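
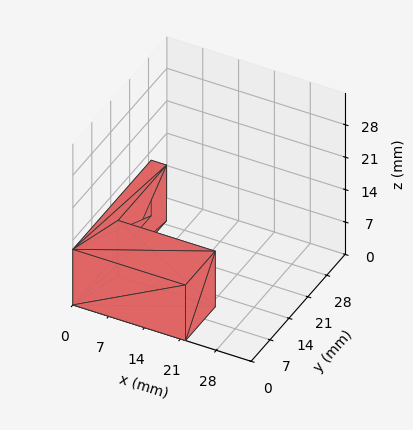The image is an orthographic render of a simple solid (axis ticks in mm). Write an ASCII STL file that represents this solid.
Reading the render: the shape is an L-shaped prism: outer 22 × 29 mm, arm thicknesses ≈ 11 mm (horizontal) and 3 mm (vertical), extruded 12 mm in z (dimensions read to the nearest mm from the axis ticks). For the STL, each face is triangulated and given an outward normal.

solid part
  facet normal 0.0000 0.0000 -1.0000
    outer loop
      vertex 22.000 11.000 0.000
      vertex 22.000 0.000 0.000
      vertex 0.000 0.000 0.000
    endloop
  endfacet
  facet normal 0.0000 0.0000 -1.0000
    outer loop
      vertex 3.000 11.000 0.000
      vertex 22.000 11.000 0.000
      vertex 0.000 0.000 0.000
    endloop
  endfacet
  facet normal 0.0000 0.0000 -1.0000
    outer loop
      vertex 3.000 29.000 0.000
      vertex 3.000 11.000 0.000
      vertex 0.000 0.000 0.000
    endloop
  endfacet
  facet normal 0.0000 0.0000 -1.0000
    outer loop
      vertex 0.000 29.000 0.000
      vertex 3.000 29.000 0.000
      vertex 0.000 0.000 0.000
    endloop
  endfacet
  facet normal 0.0000 0.0000 1.0000
    outer loop
      vertex 0.000 0.000 12.000
      vertex 22.000 0.000 12.000
      vertex 22.000 11.000 12.000
    endloop
  endfacet
  facet normal 0.0000 0.0000 1.0000
    outer loop
      vertex 0.000 0.000 12.000
      vertex 22.000 11.000 12.000
      vertex 3.000 11.000 12.000
    endloop
  endfacet
  facet normal 0.0000 0.0000 1.0000
    outer loop
      vertex 0.000 0.000 12.000
      vertex 3.000 11.000 12.000
      vertex 3.000 29.000 12.000
    endloop
  endfacet
  facet normal 0.0000 0.0000 1.0000
    outer loop
      vertex 0.000 0.000 12.000
      vertex 3.000 29.000 12.000
      vertex 0.000 29.000 12.000
    endloop
  endfacet
  facet normal 0.0000 -1.0000 0.0000
    outer loop
      vertex 0.000 0.000 0.000
      vertex 22.000 0.000 0.000
      vertex 22.000 0.000 12.000
    endloop
  endfacet
  facet normal 0.0000 -1.0000 0.0000
    outer loop
      vertex 0.000 0.000 0.000
      vertex 22.000 0.000 12.000
      vertex 0.000 0.000 12.000
    endloop
  endfacet
  facet normal 1.0000 0.0000 0.0000
    outer loop
      vertex 22.000 0.000 0.000
      vertex 22.000 11.000 0.000
      vertex 22.000 11.000 12.000
    endloop
  endfacet
  facet normal 1.0000 0.0000 0.0000
    outer loop
      vertex 22.000 0.000 0.000
      vertex 22.000 11.000 12.000
      vertex 22.000 0.000 12.000
    endloop
  endfacet
  facet normal 0.0000 1.0000 0.0000
    outer loop
      vertex 22.000 11.000 0.000
      vertex 3.000 11.000 0.000
      vertex 3.000 11.000 12.000
    endloop
  endfacet
  facet normal 0.0000 1.0000 0.0000
    outer loop
      vertex 22.000 11.000 0.000
      vertex 3.000 11.000 12.000
      vertex 22.000 11.000 12.000
    endloop
  endfacet
  facet normal 1.0000 0.0000 0.0000
    outer loop
      vertex 3.000 11.000 0.000
      vertex 3.000 29.000 0.000
      vertex 3.000 29.000 12.000
    endloop
  endfacet
  facet normal 1.0000 0.0000 0.0000
    outer loop
      vertex 3.000 11.000 0.000
      vertex 3.000 29.000 12.000
      vertex 3.000 11.000 12.000
    endloop
  endfacet
  facet normal 0.0000 1.0000 0.0000
    outer loop
      vertex 3.000 29.000 0.000
      vertex 0.000 29.000 0.000
      vertex 0.000 29.000 12.000
    endloop
  endfacet
  facet normal 0.0000 1.0000 0.0000
    outer loop
      vertex 3.000 29.000 0.000
      vertex 0.000 29.000 12.000
      vertex 3.000 29.000 12.000
    endloop
  endfacet
  facet normal -1.0000 0.0000 0.0000
    outer loop
      vertex 0.000 29.000 0.000
      vertex 0.000 0.000 0.000
      vertex 0.000 0.000 12.000
    endloop
  endfacet
  facet normal -1.0000 0.0000 0.0000
    outer loop
      vertex 0.000 29.000 0.000
      vertex 0.000 0.000 12.000
      vertex 0.000 29.000 12.000
    endloop
  endfacet
endsolid part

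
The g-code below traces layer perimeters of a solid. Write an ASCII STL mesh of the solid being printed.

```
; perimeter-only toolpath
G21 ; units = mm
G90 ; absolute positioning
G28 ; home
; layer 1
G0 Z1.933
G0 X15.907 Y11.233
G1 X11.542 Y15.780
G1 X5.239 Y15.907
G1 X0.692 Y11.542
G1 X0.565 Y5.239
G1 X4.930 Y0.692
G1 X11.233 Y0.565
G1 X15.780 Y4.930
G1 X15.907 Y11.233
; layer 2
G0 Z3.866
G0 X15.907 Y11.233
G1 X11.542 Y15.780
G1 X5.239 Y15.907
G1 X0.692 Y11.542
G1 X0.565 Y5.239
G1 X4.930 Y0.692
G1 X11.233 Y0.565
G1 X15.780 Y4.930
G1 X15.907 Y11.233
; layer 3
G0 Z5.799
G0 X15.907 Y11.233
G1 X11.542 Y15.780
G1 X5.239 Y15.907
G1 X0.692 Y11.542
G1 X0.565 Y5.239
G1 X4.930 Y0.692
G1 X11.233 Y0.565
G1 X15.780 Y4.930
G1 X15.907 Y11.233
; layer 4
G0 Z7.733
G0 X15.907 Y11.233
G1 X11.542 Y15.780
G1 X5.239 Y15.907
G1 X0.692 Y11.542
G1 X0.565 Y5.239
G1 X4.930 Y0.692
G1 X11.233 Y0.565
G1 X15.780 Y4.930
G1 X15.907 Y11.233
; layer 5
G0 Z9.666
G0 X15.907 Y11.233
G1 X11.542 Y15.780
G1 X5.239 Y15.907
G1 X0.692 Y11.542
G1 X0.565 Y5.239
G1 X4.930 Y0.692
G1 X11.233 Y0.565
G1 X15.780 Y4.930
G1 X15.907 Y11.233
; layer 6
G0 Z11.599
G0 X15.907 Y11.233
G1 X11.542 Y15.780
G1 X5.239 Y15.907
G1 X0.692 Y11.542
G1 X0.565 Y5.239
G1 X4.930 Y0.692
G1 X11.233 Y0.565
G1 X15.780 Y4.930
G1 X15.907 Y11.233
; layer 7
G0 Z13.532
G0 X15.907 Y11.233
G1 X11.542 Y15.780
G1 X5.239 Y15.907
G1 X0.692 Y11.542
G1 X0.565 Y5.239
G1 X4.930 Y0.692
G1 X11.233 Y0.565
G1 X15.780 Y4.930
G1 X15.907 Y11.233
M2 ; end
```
solid part
  facet normal 0.0000 0.0000 -1.0000
    outer loop
      vertex 5.239 15.907 0.000
      vertex 11.542 15.780 0.000
      vertex 15.907 11.233 0.000
    endloop
  endfacet
  facet normal 0.0000 0.0000 -1.0000
    outer loop
      vertex 0.692 11.542 0.000
      vertex 5.239 15.907 0.000
      vertex 15.907 11.233 0.000
    endloop
  endfacet
  facet normal 0.0000 0.0000 -1.0000
    outer loop
      vertex 0.565 5.239 0.000
      vertex 0.692 11.542 0.000
      vertex 15.907 11.233 0.000
    endloop
  endfacet
  facet normal 0.0000 0.0000 -1.0000
    outer loop
      vertex 4.930 0.692 0.000
      vertex 0.565 5.239 0.000
      vertex 15.907 11.233 0.000
    endloop
  endfacet
  facet normal 0.0000 0.0000 -1.0000
    outer loop
      vertex 11.233 0.565 0.000
      vertex 4.930 0.692 0.000
      vertex 15.907 11.233 0.000
    endloop
  endfacet
  facet normal 0.0000 0.0000 -1.0000
    outer loop
      vertex 15.780 4.930 0.000
      vertex 11.233 0.565 0.000
      vertex 15.907 11.233 0.000
    endloop
  endfacet
  facet normal 0.0000 0.0000 1.0000
    outer loop
      vertex 15.907 11.233 13.532
      vertex 11.542 15.780 13.532
      vertex 5.239 15.907 13.532
    endloop
  endfacet
  facet normal 0.0000 0.0000 1.0000
    outer loop
      vertex 15.907 11.233 13.532
      vertex 5.239 15.907 13.532
      vertex 0.692 11.542 13.532
    endloop
  endfacet
  facet normal 0.0000 0.0000 1.0000
    outer loop
      vertex 15.907 11.233 13.532
      vertex 0.692 11.542 13.532
      vertex 0.565 5.239 13.532
    endloop
  endfacet
  facet normal 0.0000 0.0000 1.0000
    outer loop
      vertex 15.907 11.233 13.532
      vertex 0.565 5.239 13.532
      vertex 4.930 0.692 13.532
    endloop
  endfacet
  facet normal 0.0000 0.0000 1.0000
    outer loop
      vertex 15.907 11.233 13.532
      vertex 4.930 0.692 13.532
      vertex 11.233 0.565 13.532
    endloop
  endfacet
  facet normal 0.0000 0.0000 1.0000
    outer loop
      vertex 15.907 11.233 13.532
      vertex 11.233 0.565 13.532
      vertex 15.780 4.930 13.532
    endloop
  endfacet
  facet normal 0.7214 0.6925 0.0000
    outer loop
      vertex 15.907 11.233 0.000
      vertex 11.542 15.780 0.000
      vertex 11.542 15.780 13.532
    endloop
  endfacet
  facet normal 0.7214 0.6925 0.0000
    outer loop
      vertex 15.907 11.233 0.000
      vertex 11.542 15.780 13.532
      vertex 15.907 11.233 13.532
    endloop
  endfacet
  facet normal 0.0201 0.9998 0.0000
    outer loop
      vertex 11.542 15.780 0.000
      vertex 5.239 15.907 0.000
      vertex 5.239 15.907 13.532
    endloop
  endfacet
  facet normal 0.0201 0.9998 0.0000
    outer loop
      vertex 11.542 15.780 0.000
      vertex 5.239 15.907 13.532
      vertex 11.542 15.780 13.532
    endloop
  endfacet
  facet normal -0.6925 0.7214 0.0000
    outer loop
      vertex 5.239 15.907 0.000
      vertex 0.692 11.542 0.000
      vertex 0.692 11.542 13.532
    endloop
  endfacet
  facet normal -0.6925 0.7214 0.0000
    outer loop
      vertex 5.239 15.907 0.000
      vertex 0.692 11.542 13.532
      vertex 5.239 15.907 13.532
    endloop
  endfacet
  facet normal -0.9998 0.0201 0.0000
    outer loop
      vertex 0.692 11.542 0.000
      vertex 0.565 5.239 0.000
      vertex 0.565 5.239 13.532
    endloop
  endfacet
  facet normal -0.9998 0.0201 0.0000
    outer loop
      vertex 0.692 11.542 0.000
      vertex 0.565 5.239 13.532
      vertex 0.692 11.542 13.532
    endloop
  endfacet
  facet normal -0.7214 -0.6925 0.0000
    outer loop
      vertex 0.565 5.239 0.000
      vertex 4.930 0.692 0.000
      vertex 4.930 0.692 13.532
    endloop
  endfacet
  facet normal -0.7214 -0.6925 0.0000
    outer loop
      vertex 0.565 5.239 0.000
      vertex 4.930 0.692 13.532
      vertex 0.565 5.239 13.532
    endloop
  endfacet
  facet normal -0.0201 -0.9998 0.0000
    outer loop
      vertex 4.930 0.692 0.000
      vertex 11.233 0.565 0.000
      vertex 11.233 0.565 13.532
    endloop
  endfacet
  facet normal -0.0201 -0.9998 0.0000
    outer loop
      vertex 4.930 0.692 0.000
      vertex 11.233 0.565 13.532
      vertex 4.930 0.692 13.532
    endloop
  endfacet
  facet normal 0.6925 -0.7214 0.0000
    outer loop
      vertex 11.233 0.565 0.000
      vertex 15.780 4.930 0.000
      vertex 15.780 4.930 13.532
    endloop
  endfacet
  facet normal 0.6925 -0.7214 0.0000
    outer loop
      vertex 11.233 0.565 0.000
      vertex 15.780 4.930 13.532
      vertex 11.233 0.565 13.532
    endloop
  endfacet
  facet normal 0.9998 -0.0201 0.0000
    outer loop
      vertex 15.780 4.930 0.000
      vertex 15.907 11.233 0.000
      vertex 15.907 11.233 13.532
    endloop
  endfacet
  facet normal 0.9998 -0.0201 0.0000
    outer loop
      vertex 15.780 4.930 0.000
      vertex 15.907 11.233 13.532
      vertex 15.780 4.930 13.532
    endloop
  endfacet
endsolid part

The G0 Z moves step by Δz≈1.933 mm. Every layer's G1 loop is the same polygon, so the solid is a straight extrusion of it from z=0 to z≈13.5. Closing with flat bottom and top caps and triangulating gives 28 facets — a regular 8-sided prism (a cylinder approximated with 8 flat sides), circumscribed radius ≈ 8.24 mm, height ≈ 13.5 mm.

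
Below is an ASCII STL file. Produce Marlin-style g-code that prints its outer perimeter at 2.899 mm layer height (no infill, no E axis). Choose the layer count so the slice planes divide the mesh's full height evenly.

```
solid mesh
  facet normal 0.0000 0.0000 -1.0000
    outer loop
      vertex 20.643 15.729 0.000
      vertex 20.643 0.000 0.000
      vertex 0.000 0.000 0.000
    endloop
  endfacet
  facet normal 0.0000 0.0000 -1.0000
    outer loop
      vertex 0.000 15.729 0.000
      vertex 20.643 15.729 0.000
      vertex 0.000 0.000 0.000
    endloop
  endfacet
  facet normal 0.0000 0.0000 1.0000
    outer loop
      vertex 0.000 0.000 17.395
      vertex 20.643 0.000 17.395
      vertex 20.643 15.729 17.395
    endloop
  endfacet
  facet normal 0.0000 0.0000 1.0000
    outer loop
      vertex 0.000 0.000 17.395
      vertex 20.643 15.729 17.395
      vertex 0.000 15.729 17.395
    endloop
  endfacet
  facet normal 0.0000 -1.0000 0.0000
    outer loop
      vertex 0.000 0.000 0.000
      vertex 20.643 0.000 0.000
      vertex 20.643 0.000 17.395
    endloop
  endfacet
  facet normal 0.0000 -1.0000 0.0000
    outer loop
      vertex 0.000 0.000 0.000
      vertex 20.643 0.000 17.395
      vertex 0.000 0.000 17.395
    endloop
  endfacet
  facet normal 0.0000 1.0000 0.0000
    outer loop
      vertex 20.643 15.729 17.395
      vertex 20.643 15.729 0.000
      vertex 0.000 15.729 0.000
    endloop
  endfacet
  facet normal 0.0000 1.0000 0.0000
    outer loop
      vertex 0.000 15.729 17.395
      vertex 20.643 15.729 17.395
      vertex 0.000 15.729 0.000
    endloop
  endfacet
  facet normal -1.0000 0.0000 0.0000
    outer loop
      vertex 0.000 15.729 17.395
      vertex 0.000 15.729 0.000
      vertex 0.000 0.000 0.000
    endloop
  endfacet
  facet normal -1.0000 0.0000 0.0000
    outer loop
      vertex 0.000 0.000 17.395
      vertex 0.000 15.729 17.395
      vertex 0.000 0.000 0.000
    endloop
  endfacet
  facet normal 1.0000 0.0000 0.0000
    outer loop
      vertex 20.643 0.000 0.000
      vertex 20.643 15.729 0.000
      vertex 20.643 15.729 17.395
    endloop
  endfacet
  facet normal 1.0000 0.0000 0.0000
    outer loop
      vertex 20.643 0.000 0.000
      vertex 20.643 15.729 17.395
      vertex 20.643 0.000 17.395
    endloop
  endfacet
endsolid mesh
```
; perimeter-only toolpath
G21 ; units = mm
G90 ; absolute positioning
G28 ; home
; layer 1
G0 Z2.899
G0 X0.000 Y0.000
G1 X20.643 Y0.000
G1 X20.643 Y15.729
G1 X0.000 Y15.729
G1 X0.000 Y0.000
; layer 2
G0 Z5.798
G0 X0.000 Y0.000
G1 X20.643 Y0.000
G1 X20.643 Y15.729
G1 X0.000 Y15.729
G1 X0.000 Y0.000
; layer 3
G0 Z8.697
G0 X0.000 Y0.000
G1 X20.643 Y0.000
G1 X20.643 Y15.729
G1 X0.000 Y15.729
G1 X0.000 Y0.000
; layer 4
G0 Z11.597
G0 X0.000 Y0.000
G1 X20.643 Y0.000
G1 X20.643 Y15.729
G1 X0.000 Y15.729
G1 X0.000 Y0.000
; layer 5
G0 Z14.496
G0 X0.000 Y0.000
G1 X20.643 Y0.000
G1 X20.643 Y15.729
G1 X0.000 Y15.729
G1 X0.000 Y0.000
; layer 6
G0 Z17.395
G0 X0.000 Y0.000
G1 X20.643 Y0.000
G1 X20.643 Y15.729
G1 X0.000 Y15.729
G1 X0.000 Y0.000
M2 ; end

The solid is a rectangular box, roughly 20.6 × 15.7 mm footprint and 17.4 mm tall. Slicing at Δz = 2.899 mm — 6 equal slices spanning the solid's height, so layer i sits at z = i·h/6 — gives 6 non-empty perimeters. Each is a 4-segment closed polygon; G0 lifts to the layer z and rapids to the start vertex, then G1 traces the edges.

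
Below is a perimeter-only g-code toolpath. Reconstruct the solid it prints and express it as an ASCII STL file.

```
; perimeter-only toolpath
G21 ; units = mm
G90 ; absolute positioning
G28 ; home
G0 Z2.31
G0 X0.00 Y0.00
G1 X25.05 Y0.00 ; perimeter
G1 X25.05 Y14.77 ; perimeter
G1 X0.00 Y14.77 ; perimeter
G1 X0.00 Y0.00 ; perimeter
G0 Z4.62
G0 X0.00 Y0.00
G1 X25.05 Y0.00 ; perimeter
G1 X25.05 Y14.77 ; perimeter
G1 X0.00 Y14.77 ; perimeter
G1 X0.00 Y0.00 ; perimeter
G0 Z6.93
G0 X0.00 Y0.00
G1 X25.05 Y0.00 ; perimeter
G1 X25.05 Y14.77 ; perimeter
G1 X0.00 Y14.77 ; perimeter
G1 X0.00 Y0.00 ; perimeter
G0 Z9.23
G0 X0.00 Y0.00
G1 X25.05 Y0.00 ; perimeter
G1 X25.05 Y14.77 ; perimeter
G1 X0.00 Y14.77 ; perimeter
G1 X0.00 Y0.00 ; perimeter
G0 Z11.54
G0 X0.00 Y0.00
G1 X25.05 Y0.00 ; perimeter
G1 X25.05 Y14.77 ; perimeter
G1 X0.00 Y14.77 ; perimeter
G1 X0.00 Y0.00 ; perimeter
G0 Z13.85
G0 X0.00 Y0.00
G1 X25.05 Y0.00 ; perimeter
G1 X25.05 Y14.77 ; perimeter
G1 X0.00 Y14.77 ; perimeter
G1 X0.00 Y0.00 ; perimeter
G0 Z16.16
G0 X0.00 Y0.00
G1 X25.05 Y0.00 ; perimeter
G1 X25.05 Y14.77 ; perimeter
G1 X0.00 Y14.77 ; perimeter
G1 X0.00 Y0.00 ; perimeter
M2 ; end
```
solid part
  facet normal 0.0000 0.0000 -1.0000
    outer loop
      vertex 25.05 14.77 0.00
      vertex 25.05 0.00 0.00
      vertex 0.00 0.00 0.00
    endloop
  endfacet
  facet normal 0.0000 0.0000 -1.0000
    outer loop
      vertex 0.00 14.77 0.00
      vertex 25.05 14.77 0.00
      vertex 0.00 0.00 0.00
    endloop
  endfacet
  facet normal 0.0000 0.0000 1.0000
    outer loop
      vertex 0.00 0.00 16.16
      vertex 25.05 0.00 16.16
      vertex 25.05 14.77 16.16
    endloop
  endfacet
  facet normal 0.0000 0.0000 1.0000
    outer loop
      vertex 0.00 0.00 16.16
      vertex 25.05 14.77 16.16
      vertex 0.00 14.77 16.16
    endloop
  endfacet
  facet normal 0.0000 -1.0000 0.0000
    outer loop
      vertex 0.00 0.00 0.00
      vertex 25.05 0.00 0.00
      vertex 25.05 0.00 16.16
    endloop
  endfacet
  facet normal 0.0000 -1.0000 0.0000
    outer loop
      vertex 0.00 0.00 0.00
      vertex 25.05 0.00 16.16
      vertex 0.00 0.00 16.16
    endloop
  endfacet
  facet normal 0.0000 1.0000 0.0000
    outer loop
      vertex 25.05 14.77 16.16
      vertex 25.05 14.77 0.00
      vertex 0.00 14.77 0.00
    endloop
  endfacet
  facet normal 0.0000 1.0000 0.0000
    outer loop
      vertex 0.00 14.77 16.16
      vertex 25.05 14.77 16.16
      vertex 0.00 14.77 0.00
    endloop
  endfacet
  facet normal -1.0000 0.0000 0.0000
    outer loop
      vertex 0.00 14.77 16.16
      vertex 0.00 14.77 0.00
      vertex 0.00 0.00 0.00
    endloop
  endfacet
  facet normal -1.0000 0.0000 0.0000
    outer loop
      vertex 0.00 0.00 16.16
      vertex 0.00 14.77 16.16
      vertex 0.00 0.00 0.00
    endloop
  endfacet
  facet normal 1.0000 0.0000 0.0000
    outer loop
      vertex 25.05 0.00 0.00
      vertex 25.05 14.77 0.00
      vertex 25.05 14.77 16.16
    endloop
  endfacet
  facet normal 1.0000 0.0000 0.0000
    outer loop
      vertex 25.05 0.00 0.00
      vertex 25.05 14.77 16.16
      vertex 25.05 0.00 16.16
    endloop
  endfacet
endsolid part

The G0 Z moves step by Δz≈2.31 mm. Every layer's G1 loop is the same polygon, so the solid is a straight extrusion of it from z=0 to z≈16.2. Closing with flat bottom and top caps and triangulating gives 12 facets — a rectangular box, roughly 25.1 × 14.8 mm footprint and 16.2 mm tall.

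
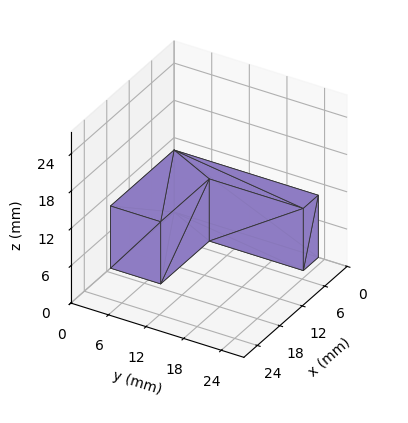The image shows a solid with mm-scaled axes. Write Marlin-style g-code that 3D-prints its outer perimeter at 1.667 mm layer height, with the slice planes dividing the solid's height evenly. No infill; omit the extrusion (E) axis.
Reading the render: the shape is an L-shaped prism: outer 17 × 23 mm, arm thicknesses ≈ 8 mm (horizontal) and 4 mm (vertical), extruded 10 mm in z (dimensions read to the nearest mm from the axis ticks). For the g-code, the solid's height is divided into equal slices at the stated Δz and each level perimeter traced with G1 moves after a G0 lift.

; perimeter-only toolpath
G21 ; units = mm
G90 ; absolute positioning
G28 ; home
; layer 1
G0 Z1.667
G0 X0.000 Y0.000
G1 X17.000 Y0.000
G1 X17.000 Y8.000
G1 X4.000 Y8.000
G1 X4.000 Y23.000
G1 X0.000 Y23.000
G1 X0.000 Y0.000
; layer 2
G0 Z3.333
G0 X0.000 Y0.000
G1 X17.000 Y0.000
G1 X17.000 Y8.000
G1 X4.000 Y8.000
G1 X4.000 Y23.000
G1 X0.000 Y23.000
G1 X0.000 Y0.000
; layer 3
G0 Z5.000
G0 X0.000 Y0.000
G1 X17.000 Y0.000
G1 X17.000 Y8.000
G1 X4.000 Y8.000
G1 X4.000 Y23.000
G1 X0.000 Y23.000
G1 X0.000 Y0.000
; layer 4
G0 Z6.667
G0 X0.000 Y0.000
G1 X17.000 Y0.000
G1 X17.000 Y8.000
G1 X4.000 Y8.000
G1 X4.000 Y23.000
G1 X0.000 Y23.000
G1 X0.000 Y0.000
; layer 5
G0 Z8.333
G0 X0.000 Y0.000
G1 X17.000 Y0.000
G1 X17.000 Y8.000
G1 X4.000 Y8.000
G1 X4.000 Y23.000
G1 X0.000 Y23.000
G1 X0.000 Y0.000
; layer 6
G0 Z10.000
G0 X0.000 Y0.000
G1 X17.000 Y0.000
G1 X17.000 Y8.000
G1 X4.000 Y8.000
G1 X4.000 Y23.000
G1 X0.000 Y23.000
G1 X0.000 Y0.000
M2 ; end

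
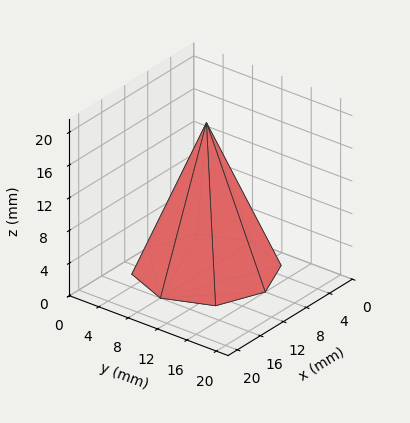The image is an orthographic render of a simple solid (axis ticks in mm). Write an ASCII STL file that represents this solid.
Reading the render: the shape is a regular 8-sided pyramid, base circumscribed radius ≈ 8 mm, apex at z ≈ 18 mm (dimensions read to the nearest mm from the axis ticks). For the STL, each face is triangulated and given an outward normal.

solid part
  facet normal 0.0000 0.0000 -1.0000
    outer loop
      vertex 8.0 16.0 0.0
      vertex 13.7 13.7 0.0
      vertex 16.0 8.0 0.0
    endloop
  endfacet
  facet normal 0.0000 0.0000 -1.0000
    outer loop
      vertex 2.3 13.7 0.0
      vertex 8.0 16.0 0.0
      vertex 16.0 8.0 0.0
    endloop
  endfacet
  facet normal 0.0000 0.0000 -1.0000
    outer loop
      vertex 0.0 8.0 0.0
      vertex 2.3 13.7 0.0
      vertex 16.0 8.0 0.0
    endloop
  endfacet
  facet normal 0.0000 0.0000 -1.0000
    outer loop
      vertex 2.3 2.3 0.0
      vertex 0.0 8.0 0.0
      vertex 16.0 8.0 0.0
    endloop
  endfacet
  facet normal 0.0000 0.0000 -1.0000
    outer loop
      vertex 8.0 0.0 0.0
      vertex 2.3 2.3 0.0
      vertex 16.0 8.0 0.0
    endloop
  endfacet
  facet normal 0.0000 0.0000 -1.0000
    outer loop
      vertex 13.7 2.3 0.0
      vertex 8.0 0.0 0.0
      vertex 16.0 8.0 0.0
    endloop
  endfacet
  facet normal 0.8574 0.3460 0.3811
    outer loop
      vertex 16.0 8.0 0.0
      vertex 13.7 13.7 0.0
      vertex 8.0 8.0 18.0
    endloop
  endfacet
  facet normal 0.3460 0.8574 0.3811
    outer loop
      vertex 13.7 13.7 0.0
      vertex 8.0 16.0 0.0
      vertex 8.0 8.0 18.0
    endloop
  endfacet
  facet normal -0.3460 0.8574 0.3811
    outer loop
      vertex 8.0 16.0 0.0
      vertex 2.3 13.7 0.0
      vertex 8.0 8.0 18.0
    endloop
  endfacet
  facet normal -0.8574 0.3460 0.3811
    outer loop
      vertex 2.3 13.7 0.0
      vertex 0.0 8.0 0.0
      vertex 8.0 8.0 18.0
    endloop
  endfacet
  facet normal -0.8574 -0.3460 0.3811
    outer loop
      vertex 0.0 8.0 0.0
      vertex 2.3 2.3 0.0
      vertex 8.0 8.0 18.0
    endloop
  endfacet
  facet normal -0.3460 -0.8574 0.3811
    outer loop
      vertex 2.3 2.3 0.0
      vertex 8.0 0.0 0.0
      vertex 8.0 8.0 18.0
    endloop
  endfacet
  facet normal 0.3460 -0.8574 0.3811
    outer loop
      vertex 8.0 0.0 0.0
      vertex 13.7 2.3 0.0
      vertex 8.0 8.0 18.0
    endloop
  endfacet
  facet normal 0.8574 -0.3460 0.3811
    outer loop
      vertex 13.7 2.3 0.0
      vertex 16.0 8.0 0.0
      vertex 8.0 8.0 18.0
    endloop
  endfacet
endsolid part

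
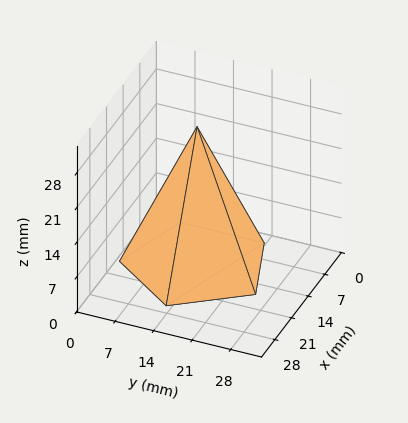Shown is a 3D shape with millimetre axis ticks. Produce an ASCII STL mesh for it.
Reading the render: the shape is a regular 5-sided pyramid, base circumscribed radius ≈ 13 mm, apex at z ≈ 28 mm (dimensions read to the nearest mm from the axis ticks). For the STL, each face is triangulated and given an outward normal.

solid part
  facet normal 0.0000 0.0000 -1.0000
    outer loop
      vertex 2.483 20.641 0.000
      vertex 17.017 25.364 0.000
      vertex 26.000 13.000 0.000
    endloop
  endfacet
  facet normal 0.0000 0.0000 -1.0000
    outer loop
      vertex 2.483 5.359 0.000
      vertex 2.483 20.641 0.000
      vertex 26.000 13.000 0.000
    endloop
  endfacet
  facet normal 0.0000 0.0000 -1.0000
    outer loop
      vertex 17.017 0.636 0.000
      vertex 2.483 5.359 0.000
      vertex 26.000 13.000 0.000
    endloop
  endfacet
  facet normal 0.7574 0.5503 0.3516
    outer loop
      vertex 26.000 13.000 0.000
      vertex 17.017 25.364 0.000
      vertex 13.000 13.000 28.000
    endloop
  endfacet
  facet normal -0.2893 0.8903 0.3516
    outer loop
      vertex 17.017 25.364 0.000
      vertex 2.483 20.641 0.000
      vertex 13.000 13.000 28.000
    endloop
  endfacet
  facet normal -0.9361 0.0000 0.3516
    outer loop
      vertex 2.483 20.641 0.000
      vertex 2.483 5.359 0.000
      vertex 13.000 13.000 28.000
    endloop
  endfacet
  facet normal -0.2893 -0.8903 0.3516
    outer loop
      vertex 2.483 5.359 0.000
      vertex 17.017 0.636 0.000
      vertex 13.000 13.000 28.000
    endloop
  endfacet
  facet normal 0.7574 -0.5503 0.3516
    outer loop
      vertex 17.017 0.636 0.000
      vertex 26.000 13.000 0.000
      vertex 13.000 13.000 28.000
    endloop
  endfacet
endsolid part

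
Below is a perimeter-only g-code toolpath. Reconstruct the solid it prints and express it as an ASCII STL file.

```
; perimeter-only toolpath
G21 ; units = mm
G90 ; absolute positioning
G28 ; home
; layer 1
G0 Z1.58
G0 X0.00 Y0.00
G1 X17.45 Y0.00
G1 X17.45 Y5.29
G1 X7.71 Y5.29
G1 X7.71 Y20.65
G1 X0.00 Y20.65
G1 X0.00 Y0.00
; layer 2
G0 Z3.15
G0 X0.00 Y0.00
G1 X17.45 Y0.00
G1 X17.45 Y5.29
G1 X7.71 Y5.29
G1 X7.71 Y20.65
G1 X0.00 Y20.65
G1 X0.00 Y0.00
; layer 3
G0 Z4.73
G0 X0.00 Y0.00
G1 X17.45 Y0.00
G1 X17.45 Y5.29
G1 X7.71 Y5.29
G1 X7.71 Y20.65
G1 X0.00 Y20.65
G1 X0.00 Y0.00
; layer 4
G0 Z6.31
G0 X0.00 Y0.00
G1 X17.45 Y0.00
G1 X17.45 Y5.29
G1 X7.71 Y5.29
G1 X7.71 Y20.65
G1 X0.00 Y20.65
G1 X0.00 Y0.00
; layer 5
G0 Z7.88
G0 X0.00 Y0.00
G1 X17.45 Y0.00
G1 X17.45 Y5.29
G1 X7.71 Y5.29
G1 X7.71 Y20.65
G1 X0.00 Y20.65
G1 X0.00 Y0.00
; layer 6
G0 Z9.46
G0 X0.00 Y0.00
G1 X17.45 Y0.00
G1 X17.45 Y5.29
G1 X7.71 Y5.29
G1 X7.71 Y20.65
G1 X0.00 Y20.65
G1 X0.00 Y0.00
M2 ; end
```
solid part
  facet normal 0.0000 0.0000 -1.0000
    outer loop
      vertex 17.45 5.29 0.00
      vertex 17.45 0.00 0.00
      vertex 0.00 0.00 0.00
    endloop
  endfacet
  facet normal 0.0000 0.0000 -1.0000
    outer loop
      vertex 7.71 5.29 0.00
      vertex 17.45 5.29 0.00
      vertex 0.00 0.00 0.00
    endloop
  endfacet
  facet normal 0.0000 0.0000 -1.0000
    outer loop
      vertex 7.71 20.65 0.00
      vertex 7.71 5.29 0.00
      vertex 0.00 0.00 0.00
    endloop
  endfacet
  facet normal 0.0000 0.0000 -1.0000
    outer loop
      vertex 0.00 20.65 0.00
      vertex 7.71 20.65 0.00
      vertex 0.00 0.00 0.00
    endloop
  endfacet
  facet normal 0.0000 0.0000 1.0000
    outer loop
      vertex 0.00 0.00 9.46
      vertex 17.45 0.00 9.46
      vertex 17.45 5.29 9.46
    endloop
  endfacet
  facet normal 0.0000 0.0000 1.0000
    outer loop
      vertex 0.00 0.00 9.46
      vertex 17.45 5.29 9.46
      vertex 7.71 5.29 9.46
    endloop
  endfacet
  facet normal 0.0000 0.0000 1.0000
    outer loop
      vertex 0.00 0.00 9.46
      vertex 7.71 5.29 9.46
      vertex 7.71 20.65 9.46
    endloop
  endfacet
  facet normal 0.0000 0.0000 1.0000
    outer loop
      vertex 0.00 0.00 9.46
      vertex 7.71 20.65 9.46
      vertex 0.00 20.65 9.46
    endloop
  endfacet
  facet normal 0.0000 -1.0000 0.0000
    outer loop
      vertex 0.00 0.00 0.00
      vertex 17.45 0.00 0.00
      vertex 17.45 0.00 9.46
    endloop
  endfacet
  facet normal 0.0000 -1.0000 0.0000
    outer loop
      vertex 0.00 0.00 0.00
      vertex 17.45 0.00 9.46
      vertex 0.00 0.00 9.46
    endloop
  endfacet
  facet normal 1.0000 0.0000 0.0000
    outer loop
      vertex 17.45 0.00 0.00
      vertex 17.45 5.29 0.00
      vertex 17.45 5.29 9.46
    endloop
  endfacet
  facet normal 1.0000 0.0000 0.0000
    outer loop
      vertex 17.45 0.00 0.00
      vertex 17.45 5.29 9.46
      vertex 17.45 0.00 9.46
    endloop
  endfacet
  facet normal 0.0000 1.0000 0.0000
    outer loop
      vertex 17.45 5.29 0.00
      vertex 7.71 5.29 0.00
      vertex 7.71 5.29 9.46
    endloop
  endfacet
  facet normal 0.0000 1.0000 0.0000
    outer loop
      vertex 17.45 5.29 0.00
      vertex 7.71 5.29 9.46
      vertex 17.45 5.29 9.46
    endloop
  endfacet
  facet normal 1.0000 0.0000 0.0000
    outer loop
      vertex 7.71 5.29 0.00
      vertex 7.71 20.65 0.00
      vertex 7.71 20.65 9.46
    endloop
  endfacet
  facet normal 1.0000 0.0000 0.0000
    outer loop
      vertex 7.71 5.29 0.00
      vertex 7.71 20.65 9.46
      vertex 7.71 5.29 9.46
    endloop
  endfacet
  facet normal 0.0000 1.0000 0.0000
    outer loop
      vertex 7.71 20.65 0.00
      vertex 0.00 20.65 0.00
      vertex 0.00 20.65 9.46
    endloop
  endfacet
  facet normal 0.0000 1.0000 0.0000
    outer loop
      vertex 7.71 20.65 0.00
      vertex 0.00 20.65 9.46
      vertex 7.71 20.65 9.46
    endloop
  endfacet
  facet normal -1.0000 0.0000 0.0000
    outer loop
      vertex 0.00 20.65 0.00
      vertex 0.00 0.00 0.00
      vertex 0.00 0.00 9.46
    endloop
  endfacet
  facet normal -1.0000 0.0000 0.0000
    outer loop
      vertex 0.00 20.65 0.00
      vertex 0.00 0.00 9.46
      vertex 0.00 20.65 9.46
    endloop
  endfacet
endsolid part

The G0 Z moves step by Δz≈1.58 mm. Every layer's G1 loop is the same polygon, so the solid is a straight extrusion of it from z=0 to z≈9.46. Closing with flat bottom and top caps and triangulating gives 20 facets — an L-shaped prism: outer 17.4 × 20.6 mm, arm thicknesses ≈ 5.29 mm (horizontal) and 7.71 mm (vertical), extruded 9.46 mm in z.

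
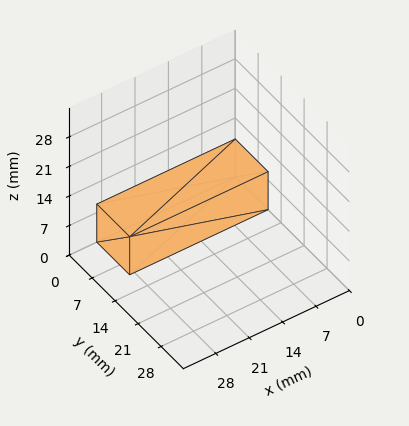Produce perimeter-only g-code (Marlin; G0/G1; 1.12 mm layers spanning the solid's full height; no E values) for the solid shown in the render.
Reading the render: the shape is a rectangular box, roughly 29 × 10 mm footprint and 9 mm tall (dimensions read to the nearest mm from the axis ticks). For the g-code, the solid's height is divided into equal slices at the stated Δz and each level perimeter traced with G1 moves after a G0 lift.

; perimeter-only toolpath
G21 ; units = mm
G90 ; absolute positioning
G28 ; home
; layer 1
G0 Z1.12
G0 X0.00 Y0.00
G1 X29.00 Y0.00
G1 X29.00 Y10.00
G1 X0.00 Y10.00
G1 X0.00 Y0.00
; layer 2
G0 Z2.25
G0 X0.00 Y0.00
G1 X29.00 Y0.00
G1 X29.00 Y10.00
G1 X0.00 Y10.00
G1 X0.00 Y0.00
; layer 3
G0 Z3.38
G0 X0.00 Y0.00
G1 X29.00 Y0.00
G1 X29.00 Y10.00
G1 X0.00 Y10.00
G1 X0.00 Y0.00
; layer 4
G0 Z4.50
G0 X0.00 Y0.00
G1 X29.00 Y0.00
G1 X29.00 Y10.00
G1 X0.00 Y10.00
G1 X0.00 Y0.00
; layer 5
G0 Z5.62
G0 X0.00 Y0.00
G1 X29.00 Y0.00
G1 X29.00 Y10.00
G1 X0.00 Y10.00
G1 X0.00 Y0.00
; layer 6
G0 Z6.75
G0 X0.00 Y0.00
G1 X29.00 Y0.00
G1 X29.00 Y10.00
G1 X0.00 Y10.00
G1 X0.00 Y0.00
; layer 7
G0 Z7.88
G0 X0.00 Y0.00
G1 X29.00 Y0.00
G1 X29.00 Y10.00
G1 X0.00 Y10.00
G1 X0.00 Y0.00
; layer 8
G0 Z9.00
G0 X0.00 Y0.00
G1 X29.00 Y0.00
G1 X29.00 Y10.00
G1 X0.00 Y10.00
G1 X0.00 Y0.00
M2 ; end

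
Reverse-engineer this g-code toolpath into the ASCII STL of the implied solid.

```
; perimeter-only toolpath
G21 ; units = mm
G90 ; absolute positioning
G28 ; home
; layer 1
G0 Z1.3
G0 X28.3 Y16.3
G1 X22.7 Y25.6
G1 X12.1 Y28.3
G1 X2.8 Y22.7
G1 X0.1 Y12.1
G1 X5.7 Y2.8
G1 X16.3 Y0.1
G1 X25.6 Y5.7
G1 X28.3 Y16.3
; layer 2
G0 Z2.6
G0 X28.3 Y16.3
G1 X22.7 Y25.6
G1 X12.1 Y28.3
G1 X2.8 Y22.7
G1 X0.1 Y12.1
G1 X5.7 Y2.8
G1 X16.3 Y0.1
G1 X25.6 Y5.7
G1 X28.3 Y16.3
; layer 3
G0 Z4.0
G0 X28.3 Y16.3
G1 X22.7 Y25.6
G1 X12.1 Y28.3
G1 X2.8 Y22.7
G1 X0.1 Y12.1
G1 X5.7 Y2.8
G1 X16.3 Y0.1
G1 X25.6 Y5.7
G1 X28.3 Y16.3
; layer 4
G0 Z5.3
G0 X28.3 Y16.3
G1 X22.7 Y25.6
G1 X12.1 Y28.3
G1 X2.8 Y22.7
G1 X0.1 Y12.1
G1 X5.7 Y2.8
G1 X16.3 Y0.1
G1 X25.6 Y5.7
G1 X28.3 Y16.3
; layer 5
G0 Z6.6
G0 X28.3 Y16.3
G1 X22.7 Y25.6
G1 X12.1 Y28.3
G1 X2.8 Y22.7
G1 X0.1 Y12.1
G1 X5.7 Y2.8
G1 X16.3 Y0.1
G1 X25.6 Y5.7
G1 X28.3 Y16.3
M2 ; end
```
solid part
  facet normal 0.0000 0.0000 -1.0000
    outer loop
      vertex 12.1 28.3 0.0
      vertex 22.7 25.6 0.0
      vertex 28.3 16.3 0.0
    endloop
  endfacet
  facet normal 0.0000 0.0000 -1.0000
    outer loop
      vertex 2.8 22.7 0.0
      vertex 12.1 28.3 0.0
      vertex 28.3 16.3 0.0
    endloop
  endfacet
  facet normal 0.0000 0.0000 -1.0000
    outer loop
      vertex 0.1 12.1 0.0
      vertex 2.8 22.7 0.0
      vertex 28.3 16.3 0.0
    endloop
  endfacet
  facet normal 0.0000 0.0000 -1.0000
    outer loop
      vertex 5.7 2.8 0.0
      vertex 0.1 12.1 0.0
      vertex 28.3 16.3 0.0
    endloop
  endfacet
  facet normal 0.0000 0.0000 -1.0000
    outer loop
      vertex 16.3 0.1 0.0
      vertex 5.7 2.8 0.0
      vertex 28.3 16.3 0.0
    endloop
  endfacet
  facet normal 0.0000 0.0000 -1.0000
    outer loop
      vertex 25.6 5.7 0.0
      vertex 16.3 0.1 0.0
      vertex 28.3 16.3 0.0
    endloop
  endfacet
  facet normal 0.0000 0.0000 1.0000
    outer loop
      vertex 28.3 16.3 6.6
      vertex 22.7 25.6 6.6
      vertex 12.1 28.3 6.6
    endloop
  endfacet
  facet normal 0.0000 0.0000 1.0000
    outer loop
      vertex 28.3 16.3 6.6
      vertex 12.1 28.3 6.6
      vertex 2.8 22.7 6.6
    endloop
  endfacet
  facet normal 0.0000 0.0000 1.0000
    outer loop
      vertex 28.3 16.3 6.6
      vertex 2.8 22.7 6.6
      vertex 0.1 12.1 6.6
    endloop
  endfacet
  facet normal 0.0000 0.0000 1.0000
    outer loop
      vertex 28.3 16.3 6.6
      vertex 0.1 12.1 6.6
      vertex 5.7 2.8 6.6
    endloop
  endfacet
  facet normal 0.0000 0.0000 1.0000
    outer loop
      vertex 28.3 16.3 6.6
      vertex 5.7 2.8 6.6
      vertex 16.3 0.1 6.6
    endloop
  endfacet
  facet normal 0.0000 0.0000 1.0000
    outer loop
      vertex 28.3 16.3 6.6
      vertex 16.3 0.1 6.6
      vertex 25.6 5.7 6.6
    endloop
  endfacet
  facet normal 0.8567 0.5158 0.0000
    outer loop
      vertex 28.3 16.3 0.0
      vertex 22.7 25.6 0.0
      vertex 22.7 25.6 6.6
    endloop
  endfacet
  facet normal 0.8567 0.5158 0.0000
    outer loop
      vertex 28.3 16.3 0.0
      vertex 22.7 25.6 6.6
      vertex 28.3 16.3 6.6
    endloop
  endfacet
  facet normal 0.2468 0.9691 0.0000
    outer loop
      vertex 22.7 25.6 0.0
      vertex 12.1 28.3 0.0
      vertex 12.1 28.3 6.6
    endloop
  endfacet
  facet normal 0.2468 0.9691 0.0000
    outer loop
      vertex 22.7 25.6 0.0
      vertex 12.1 28.3 6.6
      vertex 22.7 25.6 6.6
    endloop
  endfacet
  facet normal -0.5158 0.8567 0.0000
    outer loop
      vertex 12.1 28.3 0.0
      vertex 2.8 22.7 0.0
      vertex 2.8 22.7 6.6
    endloop
  endfacet
  facet normal -0.5158 0.8567 0.0000
    outer loop
      vertex 12.1 28.3 0.0
      vertex 2.8 22.7 6.6
      vertex 12.1 28.3 6.6
    endloop
  endfacet
  facet normal -0.9691 0.2468 0.0000
    outer loop
      vertex 2.8 22.7 0.0
      vertex 0.1 12.1 0.0
      vertex 0.1 12.1 6.6
    endloop
  endfacet
  facet normal -0.9691 0.2468 0.0000
    outer loop
      vertex 2.8 22.7 0.0
      vertex 0.1 12.1 6.6
      vertex 2.8 22.7 6.6
    endloop
  endfacet
  facet normal -0.8567 -0.5158 0.0000
    outer loop
      vertex 0.1 12.1 0.0
      vertex 5.7 2.8 0.0
      vertex 5.7 2.8 6.6
    endloop
  endfacet
  facet normal -0.8567 -0.5158 0.0000
    outer loop
      vertex 0.1 12.1 0.0
      vertex 5.7 2.8 6.6
      vertex 0.1 12.1 6.6
    endloop
  endfacet
  facet normal -0.2468 -0.9691 0.0000
    outer loop
      vertex 5.7 2.8 0.0
      vertex 16.3 0.1 0.0
      vertex 16.3 0.1 6.6
    endloop
  endfacet
  facet normal -0.2468 -0.9691 0.0000
    outer loop
      vertex 5.7 2.8 0.0
      vertex 16.3 0.1 6.6
      vertex 5.7 2.8 6.6
    endloop
  endfacet
  facet normal 0.5158 -0.8567 0.0000
    outer loop
      vertex 16.3 0.1 0.0
      vertex 25.6 5.7 0.0
      vertex 25.6 5.7 6.6
    endloop
  endfacet
  facet normal 0.5158 -0.8567 0.0000
    outer loop
      vertex 16.3 0.1 0.0
      vertex 25.6 5.7 6.6
      vertex 16.3 0.1 6.6
    endloop
  endfacet
  facet normal 0.9691 -0.2468 0.0000
    outer loop
      vertex 25.6 5.7 0.0
      vertex 28.3 16.3 0.0
      vertex 28.3 16.3 6.6
    endloop
  endfacet
  facet normal 0.9691 -0.2468 0.0000
    outer loop
      vertex 25.6 5.7 0.0
      vertex 28.3 16.3 6.6
      vertex 25.6 5.7 6.6
    endloop
  endfacet
endsolid part

The G0 Z moves step by Δz≈1.3 mm. Every layer's G1 loop is the same polygon, so the solid is a straight extrusion of it from z=0 to z≈6.6. Closing with flat bottom and top caps and triangulating gives 28 facets — a regular 8-sided prism (a cylinder approximated with 8 flat sides), circumscribed radius ≈ 14.2 mm, height ≈ 6.6 mm.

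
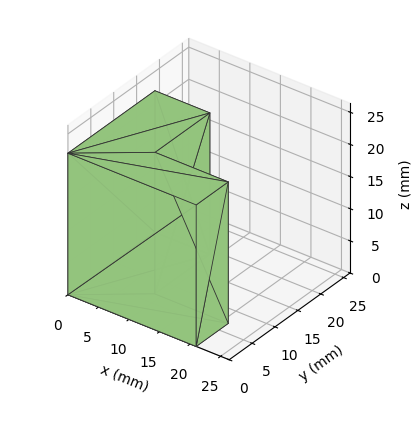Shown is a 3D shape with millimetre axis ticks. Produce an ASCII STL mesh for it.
Reading the render: the shape is an L-shaped prism: outer 21 × 19 mm, arm thicknesses ≈ 7 mm (horizontal) and 9 mm (vertical), extruded 22 mm in z (dimensions read to the nearest mm from the axis ticks). For the STL, each face is triangulated and given an outward normal.

solid part
  facet normal 0.0000 0.0000 -1.0000
    outer loop
      vertex 21.0 7.0 0.0
      vertex 21.0 0.0 0.0
      vertex 0.0 0.0 0.0
    endloop
  endfacet
  facet normal 0.0000 0.0000 -1.0000
    outer loop
      vertex 9.0 7.0 0.0
      vertex 21.0 7.0 0.0
      vertex 0.0 0.0 0.0
    endloop
  endfacet
  facet normal 0.0000 0.0000 -1.0000
    outer loop
      vertex 9.0 19.0 0.0
      vertex 9.0 7.0 0.0
      vertex 0.0 0.0 0.0
    endloop
  endfacet
  facet normal 0.0000 0.0000 -1.0000
    outer loop
      vertex 0.0 19.0 0.0
      vertex 9.0 19.0 0.0
      vertex 0.0 0.0 0.0
    endloop
  endfacet
  facet normal 0.0000 0.0000 1.0000
    outer loop
      vertex 0.0 0.0 22.0
      vertex 21.0 0.0 22.0
      vertex 21.0 7.0 22.0
    endloop
  endfacet
  facet normal 0.0000 0.0000 1.0000
    outer loop
      vertex 0.0 0.0 22.0
      vertex 21.0 7.0 22.0
      vertex 9.0 7.0 22.0
    endloop
  endfacet
  facet normal 0.0000 0.0000 1.0000
    outer loop
      vertex 0.0 0.0 22.0
      vertex 9.0 7.0 22.0
      vertex 9.0 19.0 22.0
    endloop
  endfacet
  facet normal 0.0000 0.0000 1.0000
    outer loop
      vertex 0.0 0.0 22.0
      vertex 9.0 19.0 22.0
      vertex 0.0 19.0 22.0
    endloop
  endfacet
  facet normal 0.0000 -1.0000 0.0000
    outer loop
      vertex 0.0 0.0 0.0
      vertex 21.0 0.0 0.0
      vertex 21.0 0.0 22.0
    endloop
  endfacet
  facet normal 0.0000 -1.0000 0.0000
    outer loop
      vertex 0.0 0.0 0.0
      vertex 21.0 0.0 22.0
      vertex 0.0 0.0 22.0
    endloop
  endfacet
  facet normal 1.0000 0.0000 0.0000
    outer loop
      vertex 21.0 0.0 0.0
      vertex 21.0 7.0 0.0
      vertex 21.0 7.0 22.0
    endloop
  endfacet
  facet normal 1.0000 0.0000 0.0000
    outer loop
      vertex 21.0 0.0 0.0
      vertex 21.0 7.0 22.0
      vertex 21.0 0.0 22.0
    endloop
  endfacet
  facet normal 0.0000 1.0000 0.0000
    outer loop
      vertex 21.0 7.0 0.0
      vertex 9.0 7.0 0.0
      vertex 9.0 7.0 22.0
    endloop
  endfacet
  facet normal 0.0000 1.0000 0.0000
    outer loop
      vertex 21.0 7.0 0.0
      vertex 9.0 7.0 22.0
      vertex 21.0 7.0 22.0
    endloop
  endfacet
  facet normal 1.0000 0.0000 0.0000
    outer loop
      vertex 9.0 7.0 0.0
      vertex 9.0 19.0 0.0
      vertex 9.0 19.0 22.0
    endloop
  endfacet
  facet normal 1.0000 0.0000 0.0000
    outer loop
      vertex 9.0 7.0 0.0
      vertex 9.0 19.0 22.0
      vertex 9.0 7.0 22.0
    endloop
  endfacet
  facet normal 0.0000 1.0000 0.0000
    outer loop
      vertex 9.0 19.0 0.0
      vertex 0.0 19.0 0.0
      vertex 0.0 19.0 22.0
    endloop
  endfacet
  facet normal 0.0000 1.0000 0.0000
    outer loop
      vertex 9.0 19.0 0.0
      vertex 0.0 19.0 22.0
      vertex 9.0 19.0 22.0
    endloop
  endfacet
  facet normal -1.0000 0.0000 0.0000
    outer loop
      vertex 0.0 19.0 0.0
      vertex 0.0 0.0 0.0
      vertex 0.0 0.0 22.0
    endloop
  endfacet
  facet normal -1.0000 0.0000 0.0000
    outer loop
      vertex 0.0 19.0 0.0
      vertex 0.0 0.0 22.0
      vertex 0.0 19.0 22.0
    endloop
  endfacet
endsolid part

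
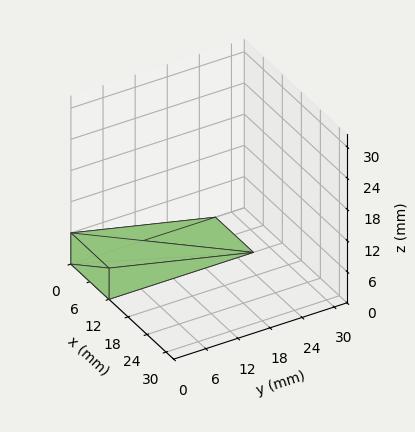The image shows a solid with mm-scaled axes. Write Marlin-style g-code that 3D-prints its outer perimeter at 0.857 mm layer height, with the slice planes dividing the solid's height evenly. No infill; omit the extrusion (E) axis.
Reading the render: the shape is a wedge (ramp): 12 × 27 mm base, rising to 6 mm along the y=0 edge and sloping linearly to z=0 at y=27 (dimensions read to the nearest mm from the axis ticks). For the g-code, the solid's height is divided into equal slices at the stated Δz and each level perimeter traced with G1 moves after a G0 lift.

; perimeter-only toolpath
G21 ; units = mm
G90 ; absolute positioning
G28 ; home
; layer 1
G0 Z0.857
G0 X0.000 Y0.000
G1 X12.000 Y0.000
G1 X12.000 Y23.143
G1 X0.000 Y23.143
G1 X0.000 Y0.000
; layer 2
G0 Z1.714
G0 X0.000 Y0.000
G1 X12.000 Y0.000
G1 X12.000 Y19.286
G1 X0.000 Y19.286
G1 X0.000 Y0.000
; layer 3
G0 Z2.571
G0 X0.000 Y0.000
G1 X12.000 Y0.000
G1 X12.000 Y15.429
G1 X0.000 Y15.429
G1 X0.000 Y0.000
; layer 4
G0 Z3.429
G0 X0.000 Y0.000
G1 X12.000 Y0.000
G1 X12.000 Y11.571
G1 X0.000 Y11.571
G1 X0.000 Y0.000
; layer 5
G0 Z4.286
G0 X0.000 Y0.000
G1 X12.000 Y0.000
G1 X12.000 Y7.714
G1 X0.000 Y7.714
G1 X0.000 Y0.000
; layer 6
G0 Z5.143
G0 X0.000 Y0.000
G1 X12.000 Y0.000
G1 X12.000 Y3.857
G1 X0.000 Y3.857
G1 X0.000 Y0.000
M2 ; end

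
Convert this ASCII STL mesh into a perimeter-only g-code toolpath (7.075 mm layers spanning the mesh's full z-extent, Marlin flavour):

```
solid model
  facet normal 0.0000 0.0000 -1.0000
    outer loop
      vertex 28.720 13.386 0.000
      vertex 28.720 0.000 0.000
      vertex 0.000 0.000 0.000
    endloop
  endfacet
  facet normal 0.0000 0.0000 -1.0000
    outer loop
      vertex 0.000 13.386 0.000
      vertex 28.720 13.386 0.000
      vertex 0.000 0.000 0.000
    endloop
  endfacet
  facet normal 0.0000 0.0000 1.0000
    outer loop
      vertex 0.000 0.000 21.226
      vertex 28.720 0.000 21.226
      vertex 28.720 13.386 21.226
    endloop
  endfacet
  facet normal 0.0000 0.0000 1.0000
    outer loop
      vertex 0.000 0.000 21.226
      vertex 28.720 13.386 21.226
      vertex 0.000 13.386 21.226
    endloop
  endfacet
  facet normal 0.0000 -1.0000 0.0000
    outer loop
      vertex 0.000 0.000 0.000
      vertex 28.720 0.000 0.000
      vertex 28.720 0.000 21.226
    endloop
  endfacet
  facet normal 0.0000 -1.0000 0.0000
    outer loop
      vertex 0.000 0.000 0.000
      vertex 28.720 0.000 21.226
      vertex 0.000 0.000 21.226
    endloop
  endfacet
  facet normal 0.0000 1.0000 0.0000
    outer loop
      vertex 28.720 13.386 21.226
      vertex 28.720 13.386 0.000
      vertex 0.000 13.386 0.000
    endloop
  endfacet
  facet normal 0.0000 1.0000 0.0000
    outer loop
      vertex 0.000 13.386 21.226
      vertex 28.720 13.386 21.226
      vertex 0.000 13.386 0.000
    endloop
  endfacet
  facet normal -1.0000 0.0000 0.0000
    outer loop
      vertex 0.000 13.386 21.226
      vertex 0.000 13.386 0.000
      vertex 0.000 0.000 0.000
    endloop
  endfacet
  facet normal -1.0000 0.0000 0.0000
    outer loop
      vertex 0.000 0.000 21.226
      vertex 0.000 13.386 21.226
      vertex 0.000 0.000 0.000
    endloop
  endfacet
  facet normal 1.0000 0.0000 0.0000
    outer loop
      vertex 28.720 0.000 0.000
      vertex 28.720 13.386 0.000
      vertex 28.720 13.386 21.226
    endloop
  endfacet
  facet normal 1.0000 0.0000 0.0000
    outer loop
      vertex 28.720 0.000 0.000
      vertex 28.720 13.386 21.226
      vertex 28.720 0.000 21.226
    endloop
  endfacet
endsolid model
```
; perimeter-only toolpath
G21 ; units = mm
G90 ; absolute positioning
G28 ; home
; layer 1
G0 Z7.075
G0 X0.000 Y0.000
G1 X28.720 Y0.000
G1 X28.720 Y13.386
G1 X0.000 Y13.386
G1 X0.000 Y0.000
; layer 2
G0 Z14.151
G0 X0.000 Y0.000
G1 X28.720 Y0.000
G1 X28.720 Y13.386
G1 X0.000 Y13.386
G1 X0.000 Y0.000
; layer 3
G0 Z21.226
G0 X0.000 Y0.000
G1 X28.720 Y0.000
G1 X28.720 Y13.386
G1 X0.000 Y13.386
G1 X0.000 Y0.000
M2 ; end

The solid is a rectangular box, roughly 28.7 × 13.4 mm footprint and 21.2 mm tall. Slicing at Δz = 7.075 mm — 3 equal slices spanning the solid's height, so layer i sits at z = i·h/3 — gives 3 non-empty perimeters. Each is a 4-segment closed polygon; G0 lifts to the layer z and rapids to the start vertex, then G1 traces the edges.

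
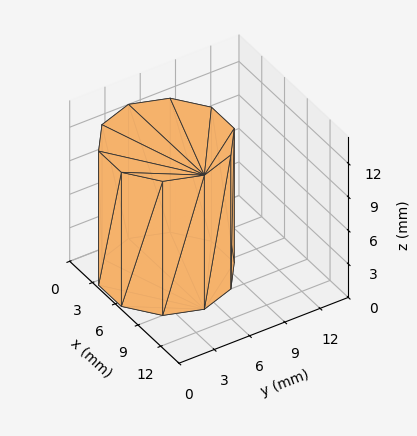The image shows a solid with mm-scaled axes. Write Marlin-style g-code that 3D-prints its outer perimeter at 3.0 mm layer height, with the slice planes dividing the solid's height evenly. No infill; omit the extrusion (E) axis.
Reading the render: the shape is a regular 10-sided prism (a cylinder approximated with 10 flat sides), circumscribed radius ≈ 5 mm, height ≈ 12 mm (dimensions read to the nearest mm from the axis ticks). For the g-code, the solid's height is divided into equal slices at the stated Δz and each level perimeter traced with G1 moves after a G0 lift.

; perimeter-only toolpath
G21 ; units = mm
G90 ; absolute positioning
G28 ; home
; layer 1
G0 Z3.0
G0 X10.0 Y5.0
G1 X9.0 Y7.9
G1 X6.5 Y9.8
G1 X3.5 Y9.8
G1 X1.0 Y7.9
G1 X0.0 Y5.0
G1 X1.0 Y2.1
G1 X3.5 Y0.2
G1 X6.5 Y0.2
G1 X9.0 Y2.1
G1 X10.0 Y5.0
; layer 2
G0 Z6.0
G0 X10.0 Y5.0
G1 X9.0 Y7.9
G1 X6.5 Y9.8
G1 X3.5 Y9.8
G1 X1.0 Y7.9
G1 X0.0 Y5.0
G1 X1.0 Y2.1
G1 X3.5 Y0.2
G1 X6.5 Y0.2
G1 X9.0 Y2.1
G1 X10.0 Y5.0
; layer 3
G0 Z9.0
G0 X10.0 Y5.0
G1 X9.0 Y7.9
G1 X6.5 Y9.8
G1 X3.5 Y9.8
G1 X1.0 Y7.9
G1 X0.0 Y5.0
G1 X1.0 Y2.1
G1 X3.5 Y0.2
G1 X6.5 Y0.2
G1 X9.0 Y2.1
G1 X10.0 Y5.0
; layer 4
G0 Z12.0
G0 X10.0 Y5.0
G1 X9.0 Y7.9
G1 X6.5 Y9.8
G1 X3.5 Y9.8
G1 X1.0 Y7.9
G1 X0.0 Y5.0
G1 X1.0 Y2.1
G1 X3.5 Y0.2
G1 X6.5 Y0.2
G1 X9.0 Y2.1
G1 X10.0 Y5.0
M2 ; end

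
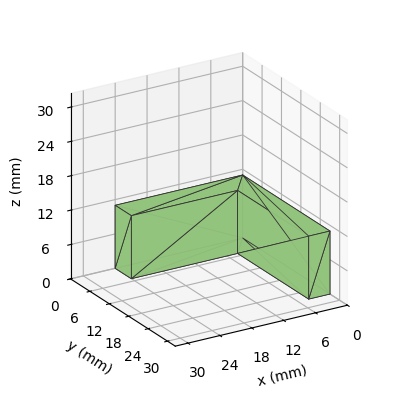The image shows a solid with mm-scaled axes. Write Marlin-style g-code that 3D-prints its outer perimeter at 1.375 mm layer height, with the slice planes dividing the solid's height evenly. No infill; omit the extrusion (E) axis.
Reading the render: the shape is an L-shaped prism: outer 24 × 27 mm, arm thicknesses ≈ 5 mm (horizontal) and 4 mm (vertical), extruded 11 mm in z (dimensions read to the nearest mm from the axis ticks). For the g-code, the solid's height is divided into equal slices at the stated Δz and each level perimeter traced with G1 moves after a G0 lift.

; perimeter-only toolpath
G21 ; units = mm
G90 ; absolute positioning
G28 ; home
; layer 1
G0 Z1.375
G0 X0.000 Y0.000
G1 X24.000 Y0.000
G1 X24.000 Y5.000
G1 X4.000 Y5.000
G1 X4.000 Y27.000
G1 X0.000 Y27.000
G1 X0.000 Y0.000
; layer 2
G0 Z2.750
G0 X0.000 Y0.000
G1 X24.000 Y0.000
G1 X24.000 Y5.000
G1 X4.000 Y5.000
G1 X4.000 Y27.000
G1 X0.000 Y27.000
G1 X0.000 Y0.000
; layer 3
G0 Z4.125
G0 X0.000 Y0.000
G1 X24.000 Y0.000
G1 X24.000 Y5.000
G1 X4.000 Y5.000
G1 X4.000 Y27.000
G1 X0.000 Y27.000
G1 X0.000 Y0.000
; layer 4
G0 Z5.500
G0 X0.000 Y0.000
G1 X24.000 Y0.000
G1 X24.000 Y5.000
G1 X4.000 Y5.000
G1 X4.000 Y27.000
G1 X0.000 Y27.000
G1 X0.000 Y0.000
; layer 5
G0 Z6.875
G0 X0.000 Y0.000
G1 X24.000 Y0.000
G1 X24.000 Y5.000
G1 X4.000 Y5.000
G1 X4.000 Y27.000
G1 X0.000 Y27.000
G1 X0.000 Y0.000
; layer 6
G0 Z8.250
G0 X0.000 Y0.000
G1 X24.000 Y0.000
G1 X24.000 Y5.000
G1 X4.000 Y5.000
G1 X4.000 Y27.000
G1 X0.000 Y27.000
G1 X0.000 Y0.000
; layer 7
G0 Z9.625
G0 X0.000 Y0.000
G1 X24.000 Y0.000
G1 X24.000 Y5.000
G1 X4.000 Y5.000
G1 X4.000 Y27.000
G1 X0.000 Y27.000
G1 X0.000 Y0.000
; layer 8
G0 Z11.000
G0 X0.000 Y0.000
G1 X24.000 Y0.000
G1 X24.000 Y5.000
G1 X4.000 Y5.000
G1 X4.000 Y27.000
G1 X0.000 Y27.000
G1 X0.000 Y0.000
M2 ; end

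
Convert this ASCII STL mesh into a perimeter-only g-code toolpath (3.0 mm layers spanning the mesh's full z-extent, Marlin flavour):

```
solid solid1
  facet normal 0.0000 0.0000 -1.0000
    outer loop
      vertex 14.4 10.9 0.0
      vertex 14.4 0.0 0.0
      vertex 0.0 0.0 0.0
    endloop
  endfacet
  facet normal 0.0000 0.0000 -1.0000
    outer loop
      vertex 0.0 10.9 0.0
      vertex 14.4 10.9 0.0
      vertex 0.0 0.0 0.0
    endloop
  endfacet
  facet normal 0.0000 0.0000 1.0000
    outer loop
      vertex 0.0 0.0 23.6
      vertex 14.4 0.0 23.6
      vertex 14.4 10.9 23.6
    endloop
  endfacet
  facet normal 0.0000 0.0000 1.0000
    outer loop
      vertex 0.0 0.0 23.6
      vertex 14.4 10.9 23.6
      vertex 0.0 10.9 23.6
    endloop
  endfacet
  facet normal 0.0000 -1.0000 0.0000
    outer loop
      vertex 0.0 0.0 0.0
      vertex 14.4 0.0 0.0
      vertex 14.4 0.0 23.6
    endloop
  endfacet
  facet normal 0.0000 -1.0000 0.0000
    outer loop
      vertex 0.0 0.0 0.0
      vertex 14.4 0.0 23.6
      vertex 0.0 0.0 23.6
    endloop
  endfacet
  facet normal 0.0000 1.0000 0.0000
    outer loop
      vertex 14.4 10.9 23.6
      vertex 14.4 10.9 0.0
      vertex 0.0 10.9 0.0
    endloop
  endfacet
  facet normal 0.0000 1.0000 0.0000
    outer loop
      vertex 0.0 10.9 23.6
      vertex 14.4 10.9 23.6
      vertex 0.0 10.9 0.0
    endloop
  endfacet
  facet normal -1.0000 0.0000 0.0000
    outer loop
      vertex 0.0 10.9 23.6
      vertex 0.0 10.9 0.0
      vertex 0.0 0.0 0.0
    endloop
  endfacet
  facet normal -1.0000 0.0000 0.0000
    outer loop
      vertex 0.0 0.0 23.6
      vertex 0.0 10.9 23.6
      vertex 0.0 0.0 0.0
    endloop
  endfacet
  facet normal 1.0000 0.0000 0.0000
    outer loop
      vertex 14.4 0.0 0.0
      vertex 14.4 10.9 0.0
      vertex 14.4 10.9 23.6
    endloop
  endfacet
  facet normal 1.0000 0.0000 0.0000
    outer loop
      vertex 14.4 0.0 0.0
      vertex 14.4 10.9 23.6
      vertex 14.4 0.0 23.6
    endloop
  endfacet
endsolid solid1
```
; perimeter-only toolpath
G21 ; units = mm
G90 ; absolute positioning
G28 ; home
; layer 1
G0 Z3.0
G0 X0.0 Y0.0
G1 X14.4 Y0.0
G1 X14.4 Y10.9
G1 X0.0 Y10.9
G1 X0.0 Y0.0
; layer 2
G0 Z5.9
G0 X0.0 Y0.0
G1 X14.4 Y0.0
G1 X14.4 Y10.9
G1 X0.0 Y10.9
G1 X0.0 Y0.0
; layer 3
G0 Z8.9
G0 X0.0 Y0.0
G1 X14.4 Y0.0
G1 X14.4 Y10.9
G1 X0.0 Y10.9
G1 X0.0 Y0.0
; layer 4
G0 Z11.8
G0 X0.0 Y0.0
G1 X14.4 Y0.0
G1 X14.4 Y10.9
G1 X0.0 Y10.9
G1 X0.0 Y0.0
; layer 5
G0 Z14.8
G0 X0.0 Y0.0
G1 X14.4 Y0.0
G1 X14.4 Y10.9
G1 X0.0 Y10.9
G1 X0.0 Y0.0
; layer 6
G0 Z17.7
G0 X0.0 Y0.0
G1 X14.4 Y0.0
G1 X14.4 Y10.9
G1 X0.0 Y10.9
G1 X0.0 Y0.0
; layer 7
G0 Z20.7
G0 X0.0 Y0.0
G1 X14.4 Y0.0
G1 X14.4 Y10.9
G1 X0.0 Y10.9
G1 X0.0 Y0.0
; layer 8
G0 Z23.6
G0 X0.0 Y0.0
G1 X14.4 Y0.0
G1 X14.4 Y10.9
G1 X0.0 Y10.9
G1 X0.0 Y0.0
M2 ; end

The solid is a rectangular box, roughly 14.4 × 10.9 mm footprint and 23.6 mm tall. Slicing at Δz = 3.0 mm — 8 equal slices spanning the solid's height, so layer i sits at z = i·h/8 — gives 8 non-empty perimeters. Each is a 4-segment closed polygon; G0 lifts to the layer z and rapids to the start vertex, then G1 traces the edges.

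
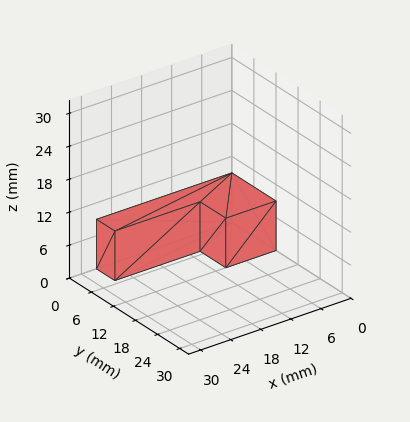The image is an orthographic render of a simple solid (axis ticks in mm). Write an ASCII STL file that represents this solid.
Reading the render: the shape is an L-shaped prism: outer 27 × 12 mm, arm thicknesses ≈ 5 mm (horizontal) and 10 mm (vertical), extruded 9 mm in z (dimensions read to the nearest mm from the axis ticks). For the STL, each face is triangulated and given an outward normal.

solid part
  facet normal 0.0000 0.0000 -1.0000
    outer loop
      vertex 27.0 5.0 0.0
      vertex 27.0 0.0 0.0
      vertex 0.0 0.0 0.0
    endloop
  endfacet
  facet normal 0.0000 0.0000 -1.0000
    outer loop
      vertex 10.0 5.0 0.0
      vertex 27.0 5.0 0.0
      vertex 0.0 0.0 0.0
    endloop
  endfacet
  facet normal 0.0000 0.0000 -1.0000
    outer loop
      vertex 10.0 12.0 0.0
      vertex 10.0 5.0 0.0
      vertex 0.0 0.0 0.0
    endloop
  endfacet
  facet normal 0.0000 0.0000 -1.0000
    outer loop
      vertex 0.0 12.0 0.0
      vertex 10.0 12.0 0.0
      vertex 0.0 0.0 0.0
    endloop
  endfacet
  facet normal 0.0000 0.0000 1.0000
    outer loop
      vertex 0.0 0.0 9.0
      vertex 27.0 0.0 9.0
      vertex 27.0 5.0 9.0
    endloop
  endfacet
  facet normal 0.0000 0.0000 1.0000
    outer loop
      vertex 0.0 0.0 9.0
      vertex 27.0 5.0 9.0
      vertex 10.0 5.0 9.0
    endloop
  endfacet
  facet normal 0.0000 0.0000 1.0000
    outer loop
      vertex 0.0 0.0 9.0
      vertex 10.0 5.0 9.0
      vertex 10.0 12.0 9.0
    endloop
  endfacet
  facet normal 0.0000 0.0000 1.0000
    outer loop
      vertex 0.0 0.0 9.0
      vertex 10.0 12.0 9.0
      vertex 0.0 12.0 9.0
    endloop
  endfacet
  facet normal 0.0000 -1.0000 0.0000
    outer loop
      vertex 0.0 0.0 0.0
      vertex 27.0 0.0 0.0
      vertex 27.0 0.0 9.0
    endloop
  endfacet
  facet normal 0.0000 -1.0000 0.0000
    outer loop
      vertex 0.0 0.0 0.0
      vertex 27.0 0.0 9.0
      vertex 0.0 0.0 9.0
    endloop
  endfacet
  facet normal 1.0000 0.0000 0.0000
    outer loop
      vertex 27.0 0.0 0.0
      vertex 27.0 5.0 0.0
      vertex 27.0 5.0 9.0
    endloop
  endfacet
  facet normal 1.0000 0.0000 0.0000
    outer loop
      vertex 27.0 0.0 0.0
      vertex 27.0 5.0 9.0
      vertex 27.0 0.0 9.0
    endloop
  endfacet
  facet normal 0.0000 1.0000 0.0000
    outer loop
      vertex 27.0 5.0 0.0
      vertex 10.0 5.0 0.0
      vertex 10.0 5.0 9.0
    endloop
  endfacet
  facet normal 0.0000 1.0000 0.0000
    outer loop
      vertex 27.0 5.0 0.0
      vertex 10.0 5.0 9.0
      vertex 27.0 5.0 9.0
    endloop
  endfacet
  facet normal 1.0000 0.0000 0.0000
    outer loop
      vertex 10.0 5.0 0.0
      vertex 10.0 12.0 0.0
      vertex 10.0 12.0 9.0
    endloop
  endfacet
  facet normal 1.0000 0.0000 0.0000
    outer loop
      vertex 10.0 5.0 0.0
      vertex 10.0 12.0 9.0
      vertex 10.0 5.0 9.0
    endloop
  endfacet
  facet normal 0.0000 1.0000 0.0000
    outer loop
      vertex 10.0 12.0 0.0
      vertex 0.0 12.0 0.0
      vertex 0.0 12.0 9.0
    endloop
  endfacet
  facet normal 0.0000 1.0000 0.0000
    outer loop
      vertex 10.0 12.0 0.0
      vertex 0.0 12.0 9.0
      vertex 10.0 12.0 9.0
    endloop
  endfacet
  facet normal -1.0000 0.0000 0.0000
    outer loop
      vertex 0.0 12.0 0.0
      vertex 0.0 0.0 0.0
      vertex 0.0 0.0 9.0
    endloop
  endfacet
  facet normal -1.0000 0.0000 0.0000
    outer loop
      vertex 0.0 12.0 0.0
      vertex 0.0 0.0 9.0
      vertex 0.0 12.0 9.0
    endloop
  endfacet
endsolid part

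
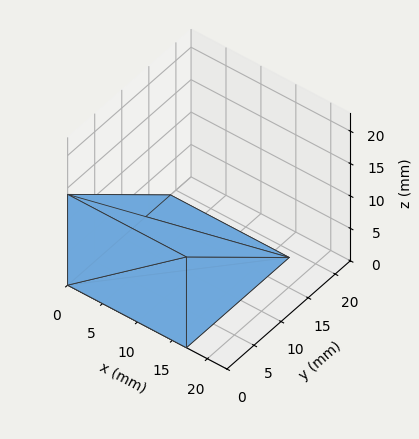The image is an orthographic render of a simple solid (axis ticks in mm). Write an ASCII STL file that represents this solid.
Reading the render: the shape is a wedge (ramp): 17 × 19 mm base, rising to 14 mm along the y=0 edge and sloping linearly to z=0 at y=19 (dimensions read to the nearest mm from the axis ticks). For the STL, each face is triangulated and given an outward normal.

solid part
  facet normal 0.0000 0.0000 -1.0000
    outer loop
      vertex 17.000 19.000 0.000
      vertex 17.000 0.000 0.000
      vertex 0.000 0.000 0.000
    endloop
  endfacet
  facet normal 0.0000 0.0000 -1.0000
    outer loop
      vertex 0.000 19.000 0.000
      vertex 17.000 19.000 0.000
      vertex 0.000 0.000 0.000
    endloop
  endfacet
  facet normal 0.0000 -1.0000 0.0000
    outer loop
      vertex 0.000 0.000 0.000
      vertex 17.000 0.000 0.000
      vertex 17.000 0.000 14.000
    endloop
  endfacet
  facet normal 0.0000 -1.0000 0.0000
    outer loop
      vertex 0.000 0.000 0.000
      vertex 17.000 0.000 14.000
      vertex 0.000 0.000 14.000
    endloop
  endfacet
  facet normal 0.0000 0.5932 0.8051
    outer loop
      vertex 0.000 0.000 14.000
      vertex 17.000 0.000 14.000
      vertex 17.000 19.000 0.000
    endloop
  endfacet
  facet normal 0.0000 0.5932 0.8051
    outer loop
      vertex 0.000 0.000 14.000
      vertex 17.000 19.000 0.000
      vertex 0.000 19.000 0.000
    endloop
  endfacet
  facet normal -1.0000 0.0000 0.0000
    outer loop
      vertex 0.000 0.000 14.000
      vertex 0.000 19.000 0.000
      vertex 0.000 0.000 0.000
    endloop
  endfacet
  facet normal 1.0000 0.0000 0.0000
    outer loop
      vertex 17.000 0.000 0.000
      vertex 17.000 19.000 0.000
      vertex 17.000 0.000 14.000
    endloop
  endfacet
endsolid part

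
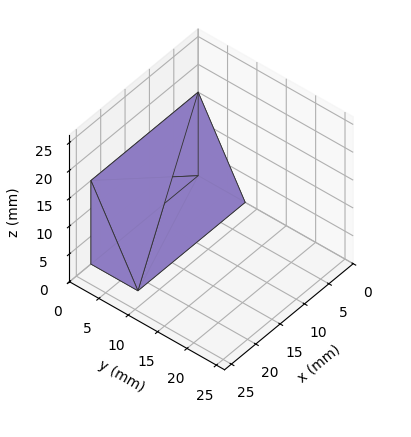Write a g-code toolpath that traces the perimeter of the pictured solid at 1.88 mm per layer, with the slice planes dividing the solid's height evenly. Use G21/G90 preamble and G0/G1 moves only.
Reading the render: the shape is a wedge (ramp): 22 × 8 mm base, rising to 15 mm along the y=0 edge and sloping linearly to z=0 at y=8 (dimensions read to the nearest mm from the axis ticks). For the g-code, the solid's height is divided into equal slices at the stated Δz and each level perimeter traced with G1 moves after a G0 lift.

; perimeter-only toolpath
G21 ; units = mm
G90 ; absolute positioning
G28 ; home
; layer 1
G0 Z1.88
G0 X0.00 Y0.00
G1 X22.00 Y0.00
G1 X22.00 Y7.00
G1 X0.00 Y7.00
G1 X0.00 Y0.00
; layer 2
G0 Z3.75
G0 X0.00 Y0.00
G1 X22.00 Y0.00
G1 X22.00 Y6.00
G1 X0.00 Y6.00
G1 X0.00 Y0.00
; layer 3
G0 Z5.62
G0 X0.00 Y0.00
G1 X22.00 Y0.00
G1 X22.00 Y5.00
G1 X0.00 Y5.00
G1 X0.00 Y0.00
; layer 4
G0 Z7.50
G0 X0.00 Y0.00
G1 X22.00 Y0.00
G1 X22.00 Y4.00
G1 X0.00 Y4.00
G1 X0.00 Y0.00
; layer 5
G0 Z9.38
G0 X0.00 Y0.00
G1 X22.00 Y0.00
G1 X22.00 Y3.00
G1 X0.00 Y3.00
G1 X0.00 Y0.00
; layer 6
G0 Z11.25
G0 X0.00 Y0.00
G1 X22.00 Y0.00
G1 X22.00 Y2.00
G1 X0.00 Y2.00
G1 X0.00 Y0.00
; layer 7
G0 Z13.12
G0 X0.00 Y0.00
G1 X22.00 Y0.00
G1 X22.00 Y1.00
G1 X0.00 Y1.00
G1 X0.00 Y0.00
M2 ; end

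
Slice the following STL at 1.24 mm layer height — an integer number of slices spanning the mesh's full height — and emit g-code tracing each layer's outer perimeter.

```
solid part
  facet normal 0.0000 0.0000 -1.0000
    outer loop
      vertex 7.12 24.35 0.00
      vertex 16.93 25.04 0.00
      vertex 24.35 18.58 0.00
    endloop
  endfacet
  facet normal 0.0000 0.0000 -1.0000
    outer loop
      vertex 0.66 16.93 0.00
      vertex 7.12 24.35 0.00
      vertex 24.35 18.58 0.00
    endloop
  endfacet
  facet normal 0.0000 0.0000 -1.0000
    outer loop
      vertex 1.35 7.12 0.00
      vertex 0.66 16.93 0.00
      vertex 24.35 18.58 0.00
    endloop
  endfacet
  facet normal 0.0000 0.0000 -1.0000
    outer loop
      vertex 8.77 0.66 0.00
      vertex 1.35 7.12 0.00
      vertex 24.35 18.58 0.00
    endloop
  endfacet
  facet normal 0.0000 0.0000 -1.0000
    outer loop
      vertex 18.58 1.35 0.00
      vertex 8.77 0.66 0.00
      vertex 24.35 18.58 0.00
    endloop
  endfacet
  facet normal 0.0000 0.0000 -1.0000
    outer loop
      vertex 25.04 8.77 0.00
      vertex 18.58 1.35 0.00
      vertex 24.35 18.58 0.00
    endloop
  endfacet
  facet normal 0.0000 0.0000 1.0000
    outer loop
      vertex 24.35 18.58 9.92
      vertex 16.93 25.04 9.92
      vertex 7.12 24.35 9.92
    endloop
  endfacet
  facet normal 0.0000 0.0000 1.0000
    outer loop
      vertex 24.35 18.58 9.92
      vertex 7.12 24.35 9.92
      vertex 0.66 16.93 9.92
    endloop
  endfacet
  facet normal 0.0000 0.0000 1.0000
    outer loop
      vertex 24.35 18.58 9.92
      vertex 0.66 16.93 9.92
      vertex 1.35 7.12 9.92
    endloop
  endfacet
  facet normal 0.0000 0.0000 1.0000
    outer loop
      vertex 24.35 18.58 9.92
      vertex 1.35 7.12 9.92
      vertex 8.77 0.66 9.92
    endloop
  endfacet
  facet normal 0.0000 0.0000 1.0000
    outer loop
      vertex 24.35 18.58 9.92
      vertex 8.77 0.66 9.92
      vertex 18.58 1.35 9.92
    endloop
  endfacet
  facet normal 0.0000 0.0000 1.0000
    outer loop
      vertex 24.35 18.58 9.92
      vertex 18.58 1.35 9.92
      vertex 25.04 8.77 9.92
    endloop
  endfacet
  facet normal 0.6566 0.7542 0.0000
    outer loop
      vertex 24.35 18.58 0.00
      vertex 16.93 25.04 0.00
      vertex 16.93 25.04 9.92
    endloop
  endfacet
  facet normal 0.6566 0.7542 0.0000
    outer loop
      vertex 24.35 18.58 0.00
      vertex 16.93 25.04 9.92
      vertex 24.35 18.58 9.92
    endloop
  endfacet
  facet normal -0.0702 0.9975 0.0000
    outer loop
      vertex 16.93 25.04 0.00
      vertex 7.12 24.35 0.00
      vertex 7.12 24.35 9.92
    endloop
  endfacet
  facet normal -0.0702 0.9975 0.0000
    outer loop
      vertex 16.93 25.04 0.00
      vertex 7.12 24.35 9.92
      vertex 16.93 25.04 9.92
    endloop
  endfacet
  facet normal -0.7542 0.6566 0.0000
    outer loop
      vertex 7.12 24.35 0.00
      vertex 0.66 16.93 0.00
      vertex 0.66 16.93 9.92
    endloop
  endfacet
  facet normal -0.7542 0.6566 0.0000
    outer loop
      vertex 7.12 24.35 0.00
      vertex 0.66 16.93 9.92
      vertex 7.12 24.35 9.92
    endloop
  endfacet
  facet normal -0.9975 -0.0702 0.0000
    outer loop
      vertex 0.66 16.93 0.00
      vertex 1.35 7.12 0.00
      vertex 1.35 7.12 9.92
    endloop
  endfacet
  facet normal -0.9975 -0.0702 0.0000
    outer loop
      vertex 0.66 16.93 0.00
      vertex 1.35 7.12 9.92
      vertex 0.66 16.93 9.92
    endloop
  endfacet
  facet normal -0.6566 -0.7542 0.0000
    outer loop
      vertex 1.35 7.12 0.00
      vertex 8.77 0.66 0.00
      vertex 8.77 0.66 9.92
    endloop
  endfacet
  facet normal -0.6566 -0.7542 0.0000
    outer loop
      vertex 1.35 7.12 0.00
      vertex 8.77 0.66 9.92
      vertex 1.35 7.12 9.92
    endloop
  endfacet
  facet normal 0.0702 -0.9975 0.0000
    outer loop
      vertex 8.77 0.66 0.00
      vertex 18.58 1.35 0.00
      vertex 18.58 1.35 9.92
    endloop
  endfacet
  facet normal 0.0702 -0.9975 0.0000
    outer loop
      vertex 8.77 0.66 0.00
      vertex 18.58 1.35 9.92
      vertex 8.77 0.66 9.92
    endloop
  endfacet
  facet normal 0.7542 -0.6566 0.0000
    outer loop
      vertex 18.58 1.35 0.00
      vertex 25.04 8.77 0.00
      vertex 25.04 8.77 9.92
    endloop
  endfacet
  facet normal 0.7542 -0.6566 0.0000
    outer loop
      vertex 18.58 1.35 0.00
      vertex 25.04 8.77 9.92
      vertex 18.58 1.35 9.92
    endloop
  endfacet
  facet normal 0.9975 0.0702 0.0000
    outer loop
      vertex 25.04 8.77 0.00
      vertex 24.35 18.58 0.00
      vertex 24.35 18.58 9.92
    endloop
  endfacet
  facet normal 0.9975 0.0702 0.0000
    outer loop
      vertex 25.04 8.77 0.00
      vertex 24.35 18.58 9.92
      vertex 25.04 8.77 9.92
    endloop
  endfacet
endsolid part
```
; perimeter-only toolpath
G21 ; units = mm
G90 ; absolute positioning
G28 ; home
; layer 1
G0 Z1.24
G0 X24.35 Y18.58
G1 X16.93 Y25.04
G1 X7.12 Y24.35
G1 X0.66 Y16.93
G1 X1.35 Y7.12
G1 X8.77 Y0.66
G1 X18.58 Y1.35
G1 X25.04 Y8.77
G1 X24.35 Y18.58
; layer 2
G0 Z2.48
G0 X24.35 Y18.58
G1 X16.93 Y25.04
G1 X7.12 Y24.35
G1 X0.66 Y16.93
G1 X1.35 Y7.12
G1 X8.77 Y0.66
G1 X18.58 Y1.35
G1 X25.04 Y8.77
G1 X24.35 Y18.58
; layer 3
G0 Z3.72
G0 X24.35 Y18.58
G1 X16.93 Y25.04
G1 X7.12 Y24.35
G1 X0.66 Y16.93
G1 X1.35 Y7.12
G1 X8.77 Y0.66
G1 X18.58 Y1.35
G1 X25.04 Y8.77
G1 X24.35 Y18.58
; layer 4
G0 Z4.96
G0 X24.35 Y18.58
G1 X16.93 Y25.04
G1 X7.12 Y24.35
G1 X0.66 Y16.93
G1 X1.35 Y7.12
G1 X8.77 Y0.66
G1 X18.58 Y1.35
G1 X25.04 Y8.77
G1 X24.35 Y18.58
; layer 5
G0 Z6.20
G0 X24.35 Y18.58
G1 X16.93 Y25.04
G1 X7.12 Y24.35
G1 X0.66 Y16.93
G1 X1.35 Y7.12
G1 X8.77 Y0.66
G1 X18.58 Y1.35
G1 X25.04 Y8.77
G1 X24.35 Y18.58
; layer 6
G0 Z7.44
G0 X24.35 Y18.58
G1 X16.93 Y25.04
G1 X7.12 Y24.35
G1 X0.66 Y16.93
G1 X1.35 Y7.12
G1 X8.77 Y0.66
G1 X18.58 Y1.35
G1 X25.04 Y8.77
G1 X24.35 Y18.58
; layer 7
G0 Z8.68
G0 X24.35 Y18.58
G1 X16.93 Y25.04
G1 X7.12 Y24.35
G1 X0.66 Y16.93
G1 X1.35 Y7.12
G1 X8.77 Y0.66
G1 X18.58 Y1.35
G1 X25.04 Y8.77
G1 X24.35 Y18.58
; layer 8
G0 Z9.92
G0 X24.35 Y18.58
G1 X16.93 Y25.04
G1 X7.12 Y24.35
G1 X0.66 Y16.93
G1 X1.35 Y7.12
G1 X8.77 Y0.66
G1 X18.58 Y1.35
G1 X25.04 Y8.77
G1 X24.35 Y18.58
M2 ; end

The solid is a regular 8-sided prism (a cylinder approximated with 8 flat sides), circumscribed radius ≈ 12.8 mm, height ≈ 9.92 mm. Slicing at Δz = 1.24 mm — 8 equal slices spanning the solid's height, so layer i sits at z = i·h/8 — gives 8 non-empty perimeters. Each is a 8-segment closed polygon; G0 lifts to the layer z and rapids to the start vertex, then G1 traces the edges.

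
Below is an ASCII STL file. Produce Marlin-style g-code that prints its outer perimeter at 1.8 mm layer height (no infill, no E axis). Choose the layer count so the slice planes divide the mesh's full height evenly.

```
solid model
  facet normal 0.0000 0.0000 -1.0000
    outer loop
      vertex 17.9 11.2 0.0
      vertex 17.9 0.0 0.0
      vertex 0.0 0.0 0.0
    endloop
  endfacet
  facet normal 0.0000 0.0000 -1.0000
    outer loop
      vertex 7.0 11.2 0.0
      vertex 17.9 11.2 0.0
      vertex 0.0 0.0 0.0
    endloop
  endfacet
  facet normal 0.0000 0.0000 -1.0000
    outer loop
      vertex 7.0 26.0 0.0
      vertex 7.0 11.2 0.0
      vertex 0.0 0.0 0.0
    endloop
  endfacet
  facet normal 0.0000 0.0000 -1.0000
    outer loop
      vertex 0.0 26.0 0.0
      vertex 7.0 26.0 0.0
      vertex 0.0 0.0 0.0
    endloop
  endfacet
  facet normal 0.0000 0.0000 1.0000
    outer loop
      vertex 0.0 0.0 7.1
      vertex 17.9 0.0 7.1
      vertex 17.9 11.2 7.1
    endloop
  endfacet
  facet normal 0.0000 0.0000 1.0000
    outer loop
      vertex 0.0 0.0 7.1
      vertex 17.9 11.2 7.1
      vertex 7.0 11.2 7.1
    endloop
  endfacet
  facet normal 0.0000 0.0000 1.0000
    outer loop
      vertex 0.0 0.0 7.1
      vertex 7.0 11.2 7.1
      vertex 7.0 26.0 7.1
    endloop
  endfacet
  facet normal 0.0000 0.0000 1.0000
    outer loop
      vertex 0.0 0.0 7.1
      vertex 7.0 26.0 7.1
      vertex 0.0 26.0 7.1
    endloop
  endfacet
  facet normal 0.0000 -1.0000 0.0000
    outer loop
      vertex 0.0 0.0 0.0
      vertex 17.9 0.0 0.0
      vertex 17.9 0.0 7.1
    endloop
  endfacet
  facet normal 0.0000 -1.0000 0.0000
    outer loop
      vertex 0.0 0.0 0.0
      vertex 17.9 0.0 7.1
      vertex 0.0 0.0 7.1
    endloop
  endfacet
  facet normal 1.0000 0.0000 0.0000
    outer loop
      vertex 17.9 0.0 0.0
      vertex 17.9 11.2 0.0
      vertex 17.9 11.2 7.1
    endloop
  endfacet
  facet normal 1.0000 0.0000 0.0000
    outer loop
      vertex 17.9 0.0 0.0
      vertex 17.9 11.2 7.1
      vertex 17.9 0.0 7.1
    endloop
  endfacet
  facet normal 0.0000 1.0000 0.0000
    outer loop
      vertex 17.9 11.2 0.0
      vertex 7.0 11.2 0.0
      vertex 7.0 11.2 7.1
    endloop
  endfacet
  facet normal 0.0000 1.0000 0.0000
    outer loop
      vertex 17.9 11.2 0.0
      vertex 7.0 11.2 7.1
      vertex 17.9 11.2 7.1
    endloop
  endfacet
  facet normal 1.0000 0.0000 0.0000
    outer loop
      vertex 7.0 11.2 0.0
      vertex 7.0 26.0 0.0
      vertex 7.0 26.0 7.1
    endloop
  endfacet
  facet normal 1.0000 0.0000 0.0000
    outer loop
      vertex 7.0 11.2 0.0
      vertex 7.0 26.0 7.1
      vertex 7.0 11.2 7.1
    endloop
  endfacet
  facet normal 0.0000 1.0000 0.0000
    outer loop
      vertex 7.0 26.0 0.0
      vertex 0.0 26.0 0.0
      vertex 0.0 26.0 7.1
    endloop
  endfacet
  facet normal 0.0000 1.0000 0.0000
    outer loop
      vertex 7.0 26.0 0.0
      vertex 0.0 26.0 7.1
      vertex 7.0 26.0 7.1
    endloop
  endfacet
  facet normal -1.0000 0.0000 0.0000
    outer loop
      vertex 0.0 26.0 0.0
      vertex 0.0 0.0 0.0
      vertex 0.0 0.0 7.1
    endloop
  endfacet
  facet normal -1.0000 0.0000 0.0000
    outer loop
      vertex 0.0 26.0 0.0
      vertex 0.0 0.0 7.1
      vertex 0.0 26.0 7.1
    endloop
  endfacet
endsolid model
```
; perimeter-only toolpath
G21 ; units = mm
G90 ; absolute positioning
G28 ; home
; layer 1
G0 Z1.8
G0 X0.0 Y0.0
G1 X17.9 Y0.0
G1 X17.9 Y11.2
G1 X7.0 Y11.2
G1 X7.0 Y26.0
G1 X0.0 Y26.0
G1 X0.0 Y0.0
; layer 2
G0 Z3.5
G0 X0.0 Y0.0
G1 X17.9 Y0.0
G1 X17.9 Y11.2
G1 X7.0 Y11.2
G1 X7.0 Y26.0
G1 X0.0 Y26.0
G1 X0.0 Y0.0
; layer 3
G0 Z5.3
G0 X0.0 Y0.0
G1 X17.9 Y0.0
G1 X17.9 Y11.2
G1 X7.0 Y11.2
G1 X7.0 Y26.0
G1 X0.0 Y26.0
G1 X0.0 Y0.0
; layer 4
G0 Z7.1
G0 X0.0 Y0.0
G1 X17.9 Y0.0
G1 X17.9 Y11.2
G1 X7.0 Y11.2
G1 X7.0 Y26.0
G1 X0.0 Y26.0
G1 X0.0 Y0.0
M2 ; end

The solid is an L-shaped prism: outer 17.9 × 26 mm, arm thicknesses ≈ 11.2 mm (horizontal) and 7 mm (vertical), extruded 7.1 mm in z. Slicing at Δz = 1.8 mm — 4 equal slices spanning the solid's height, so layer i sits at z = i·h/4 — gives 4 non-empty perimeters. Each is a 6-segment closed polygon; G0 lifts to the layer z and rapids to the start vertex, then G1 traces the edges.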